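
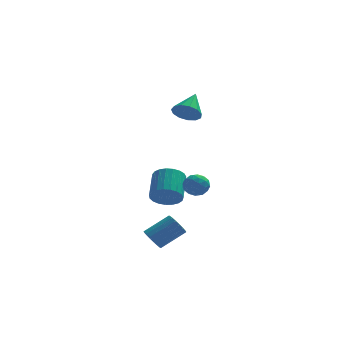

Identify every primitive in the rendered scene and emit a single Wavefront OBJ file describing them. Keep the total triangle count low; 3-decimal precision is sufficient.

v 1.838 0.611 -1.853
v 2.367 0.638 -2.394
v 2.613 0.002 -1.126
v 3.142 0.029 -1.667
v 2.935 0.663 -1.309
v 2.456 1.039 -1.758
v 2.524 -0.399 -1.762
v 2.045 -0.023 -2.211
v 2.791 0.013 -2.338
v 3.044 0.669 -2.058
v 1.936 -0.029 -1.462
v 2.189 0.627 -1.182
v 2.034 0.678 -2.187
v 2.946 -0.038 -1.333
v 2.824 0.335 -1.122
v 3.135 0.35 -1.441
v 2.087 0.914 -1.813
v 2.397 0.93 -2.132
v 2.731 0.944 -1.494
v 2.583 -0.29 -1.388
v 2.893 -0.274 -1.707
v 1.845 0.29 -2.079
v 2.156 0.305 -2.398
v 2.249 -0.304 -2.026
v 2.594 0.327 -2.472
v 3.05 -0.032 -2.045
v 2.687 -0.283 -2.101
v 2.405 -0.062 -2.365
v 2.743 0.712 -2.308
v 3.199 0.354 -1.881
v 3.077 0.727 -1.67
v 2.796 0.948 -1.934
v 2.993 0.345 -2.275
v 1.781 0.286 -1.639
v 2.237 -0.072 -1.212
v 2.184 -0.308 -1.586
v 1.903 -0.087 -1.85
v 1.93 0.672 -1.475
v 2.386 0.313 -1.048
v 2.575 0.702 -1.155
v 2.293 0.923 -1.419
v 1.987 0.295 -1.245
v 1.005 1.908 -3.244
v 1.36 2.323 -3.972
v 1.59 3.788 -3.024
v 1.235 3.372 -2.296
v 0.992 2.403 -4.007
v 1.222 3.868 -3.059
v 0.626 2.398 -3.91
v 0.856 3.863 -2.962
v 0.326 2.308 -3.698
v 0.556 3.773 -2.75
v 0.143 2.149 -3.408
v 0.373 3.614 -2.46
v 0.109 1.948 -3.089
v 0.339 3.413 -2.141
v 0.231 1.74 -2.797
v 0.46 3.205 -1.849
v 0.486 1.561 -2.582
v 0.715 3.026 -1.634
v 0.831 1.442 -2.482
v 1.06 2.907 -1.534
v 1.206 1.403 -2.514
v 1.436 2.868 -1.565
v 1.546 1.452 -2.671
v 1.776 2.917 -1.723
v 1.793 1.58 -2.928
v 2.023 3.045 -1.98
v 1.904 1.764 -3.24
v 2.133 3.229 -2.292
v 1.859 1.973 -3.552
v 2.089 3.438 -2.604
v 1.667 2.171 -3.811
v 1.896 3.636 -2.863
v 2.025 1.194 3.074
v 2.769 1.137 2.71
v 2.575 2.426 4.006
v 2.521 1.441 2.456
v 2.115 1.666 2.397
v 1.681 1.742 2.553
v 1.356 1.644 2.875
v 1.243 1.403 3.259
v 1.379 1.096 3.585
v 1.719 0.82 3.748
v 2.157 0.663 3.697
v 2.552 0.675 3.449
v 2.781 0.851 3.081
v 0.055 -3.403 -4.016
v 0.471 -3.675 -4.48
v 1.76 -3.229 -3.589
v 1.345 -2.957 -3.124
v 0.439 -3.39 -4.577
v 1.728 -2.944 -3.685
v 0.331 -3.108 -4.563
v 1.621 -2.662 -3.671
v 0.169 -2.884 -4.44
v 1.458 -2.438 -3.548
v -0.016 -2.763 -4.233
v 1.274 -2.317 -3.341
v -0.187 -2.768 -3.983
v 1.103 -2.322 -3.092
v -0.31 -2.9 -3.74
v 0.98 -2.454 -2.848
v -0.36 -3.131 -3.551
v 0.929 -2.685 -2.66
v -0.328 -3.416 -3.455
v 0.961 -2.97 -2.563
v -0.221 -3.698 -3.469
v 1.069 -3.252 -2.577
v -0.058 -3.922 -3.592
v 1.231 -3.476 -2.7
v 0.126 -4.043 -3.799
v 1.416 -3.597 -2.907
v 0.297 -4.038 -4.048
v 1.587 -3.592 -3.157
v 0.42 -3.906 -4.292
v 1.71 -3.46 -3.4
f 1 38 17
f 38 12 41
f 17 41 6
f 38 41 17
f 1 17 13
f 17 6 18
f 13 18 2
f 17 18 13
f 1 13 22
f 13 2 23
f 22 23 8
f 13 23 22
f 1 22 34
f 22 8 37
f 34 37 11
f 22 37 34
f 1 34 38
f 34 11 42
f 38 42 12
f 34 42 38
f 2 18 29
f 18 6 32
f 29 32 10
f 18 32 29
f 6 41 19
f 41 12 40
f 19 40 5
f 41 40 19
f 12 42 39
f 42 11 35
f 39 35 3
f 42 35 39
f 11 37 36
f 37 8 24
f 36 24 7
f 37 24 36
f 8 23 28
f 23 2 25
f 28 25 9
f 23 25 28
f 4 30 16
f 30 10 31
f 16 31 5
f 30 31 16
f 4 16 14
f 16 5 15
f 14 15 3
f 16 15 14
f 4 14 21
f 14 3 20
f 21 20 7
f 14 20 21
f 4 21 26
f 21 7 27
f 26 27 9
f 21 27 26
f 4 26 30
f 26 9 33
f 30 33 10
f 26 33 30
f 5 31 19
f 31 10 32
f 19 32 6
f 31 32 19
f 3 15 39
f 15 5 40
f 39 40 12
f 15 40 39
f 7 20 36
f 20 3 35
f 36 35 11
f 20 35 36
f 9 27 28
f 27 7 24
f 28 24 8
f 27 24 28
f 10 33 29
f 33 9 25
f 29 25 2
f 33 25 29
f 44 43 47
f 44 47 45
f 45 47 48
f 45 48 46
f 47 43 49
f 47 49 48
f 48 49 50
f 48 50 46
f 49 43 51
f 49 51 50
f 50 51 52
f 50 52 46
f 51 43 53
f 51 53 52
f 52 53 54
f 52 54 46
f 53 43 55
f 53 55 54
f 54 55 56
f 54 56 46
f 55 43 57
f 55 57 56
f 56 57 58
f 56 58 46
f 57 43 59
f 57 59 58
f 58 59 60
f 58 60 46
f 59 43 61
f 59 61 60
f 60 61 62
f 60 62 46
f 61 43 63
f 61 63 62
f 62 63 64
f 62 64 46
f 63 43 65
f 63 65 64
f 64 65 66
f 64 66 46
f 65 43 67
f 65 67 66
f 66 67 68
f 66 68 46
f 67 43 69
f 67 69 68
f 68 69 70
f 68 70 46
f 69 43 71
f 69 71 70
f 70 71 72
f 70 72 46
f 71 43 73
f 71 73 72
f 72 73 74
f 72 74 46
f 73 43 44
f 73 44 74
f 74 44 45
f 74 45 46
f 76 75 78
f 76 78 77
f 78 75 79
f 78 79 77
f 79 75 80
f 79 80 77
f 80 75 81
f 80 81 77
f 81 75 82
f 81 82 77
f 82 75 83
f 82 83 77
f 83 75 84
f 83 84 77
f 84 75 85
f 84 85 77
f 85 75 86
f 85 86 77
f 86 75 87
f 86 87 77
f 87 75 76
f 87 76 77
f 89 88 92
f 89 92 90
f 90 92 93
f 90 93 91
f 92 88 94
f 92 94 93
f 93 94 95
f 93 95 91
f 94 88 96
f 94 96 95
f 95 96 97
f 95 97 91
f 96 88 98
f 96 98 97
f 97 98 99
f 97 99 91
f 98 88 100
f 98 100 99
f 99 100 101
f 99 101 91
f 100 88 102
f 100 102 101
f 101 102 103
f 101 103 91
f 102 88 104
f 102 104 103
f 103 104 105
f 103 105 91
f 104 88 106
f 104 106 105
f 105 106 107
f 105 107 91
f 106 88 108
f 106 108 107
f 107 108 109
f 107 109 91
f 108 88 110
f 108 110 109
f 109 110 111
f 109 111 91
f 110 88 112
f 110 112 111
f 111 112 113
f 111 113 91
f 112 88 114
f 112 114 113
f 113 114 115
f 113 115 91
f 114 88 116
f 114 116 115
f 115 116 117
f 115 117 91
f 116 88 89
f 116 89 117
f 117 89 90
f 117 90 91



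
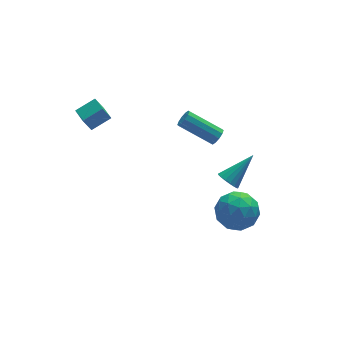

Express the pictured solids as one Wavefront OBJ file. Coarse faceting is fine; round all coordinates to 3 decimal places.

v 1.015 -1.079 -2.504
v 1.865 -0.387 -1.945
v 2.075 -2.713 -2.095
v 2.925 -2.021 -1.536
v 1.811 -2.155 -1.031
v 1.156 -1.145 -1.284
v 2.784 -1.955 -2.756
v 2.129 -0.945 -3.009
v 2.958 -0.929 -2.101
v 2.357 -1.052 -1.034
v 1.583 -2.048 -3.006
v 0.982 -2.171 -1.939
v 1.347 -0.589 -2.261
v 2.593 -2.511 -1.779
v 1.938 -2.589 -1.483
v 2.438 -2.182 -1.154
v 0.93 -1.035 -1.872
v 1.43 -0.628 -1.543
v 1.398 -1.667 -1.006
v 2.51 -2.472 -2.497
v 3.01 -2.065 -2.168
v 1.502 -0.918 -2.886
v 2.002 -0.511 -2.557
v 2.542 -1.433 -3.034
v 2.489 -0.501 -2.023
v 3.112 -1.462 -1.783
v 3.029 -1.423 -2.5
v 2.644 -0.83 -2.649
v 2.136 -0.574 -1.397
v 2.759 -1.534 -1.156
v 2.104 -1.613 -0.859
v 1.719 -1.019 -1.008
v 2.778 -0.892 -1.488
v 1.181 -1.566 -2.884
v 1.804 -2.526 -2.643
v 2.221 -2.081 -3.032
v 1.836 -1.487 -3.181
v 0.828 -1.638 -2.257
v 1.451 -2.599 -2.017
v 1.296 -2.27 -1.391
v 0.911 -1.677 -1.54
v 1.162 -2.208 -2.552
v -4.273 2.789 2.898
v -4.715 2.793 3.828
v -4.353 3.755 2.856
v -4.795 3.759 3.786
v -3.185 2.901 3.414
v -3.627 2.905 4.344
v -3.265 3.867 3.372
v -3.707 3.871 4.302
v 2.117 0.158 -1.228
v 2.483 0.322 -1.764
v 3.683 0.642 -0.012
v 2.337 0.596 -1.685
v 2.14 0.77 -1.5
v 1.938 0.803 -1.253
v 1.777 0.689 -1.001
v 1.694 0.453 -0.8
v 1.708 0.149 -0.697
v 1.816 -0.152 -0.716
v 1.993 -0.383 -0.852
v 2.198 -0.489 -1.074
v 2.385 -0.447 -1.331
v 2.511 -0.267 -1.565
v 2.546 0.011 -1.721
v 2.231 1.99 0.769
v 2.573 2.035 1.185
v 1.091 3.115 2.287
v 0.749 3.07 1.871
v 2.617 2.299 0.985
v 1.135 3.38 2.087
v 2.514 2.445 0.703
v 1.032 3.525 1.805
v 2.303 2.417 0.447
v 0.82 3.497 1.549
v 2.064 2.226 0.313
v 0.582 3.306 1.415
v 1.889 1.945 0.353
v 0.407 3.025 1.455
v 1.845 1.68 0.553
v 0.363 2.761 1.655
v 1.948 1.535 0.835
v 0.466 2.615 1.937
v 2.16 1.563 1.091
v 0.677 2.643 2.193
v 2.398 1.754 1.225
v 0.916 2.834 2.327
f 1 38 17
f 38 12 41
f 17 41 6
f 38 41 17
f 1 17 13
f 17 6 18
f 13 18 2
f 17 18 13
f 1 13 22
f 13 2 23
f 22 23 8
f 13 23 22
f 1 22 34
f 22 8 37
f 34 37 11
f 22 37 34
f 1 34 38
f 34 11 42
f 38 42 12
f 34 42 38
f 2 18 29
f 18 6 32
f 29 32 10
f 18 32 29
f 6 41 19
f 41 12 40
f 19 40 5
f 41 40 19
f 12 42 39
f 42 11 35
f 39 35 3
f 42 35 39
f 11 37 36
f 37 8 24
f 36 24 7
f 37 24 36
f 8 23 28
f 23 2 25
f 28 25 9
f 23 25 28
f 4 30 16
f 30 10 31
f 16 31 5
f 30 31 16
f 4 16 14
f 16 5 15
f 14 15 3
f 16 15 14
f 4 14 21
f 14 3 20
f 21 20 7
f 14 20 21
f 4 21 26
f 21 7 27
f 26 27 9
f 21 27 26
f 4 26 30
f 26 9 33
f 30 33 10
f 26 33 30
f 5 31 19
f 31 10 32
f 19 32 6
f 31 32 19
f 3 15 39
f 15 5 40
f 39 40 12
f 15 40 39
f 7 20 36
f 20 3 35
f 36 35 11
f 20 35 36
f 9 27 28
f 27 7 24
f 28 24 8
f 27 24 28
f 10 33 29
f 33 9 25
f 29 25 2
f 33 25 29
f 44 46 43
f 47 44 43
f 43 46 45
f 45 47 43
f 44 50 46
f 48 44 47
f 48 50 44
f 46 50 45
f 49 47 45
f 45 50 49
f 49 48 47
f 50 48 49
f 52 51 54
f 52 54 53
f 54 51 55
f 54 55 53
f 55 51 56
f 55 56 53
f 56 51 57
f 56 57 53
f 57 51 58
f 57 58 53
f 58 51 59
f 58 59 53
f 59 51 60
f 59 60 53
f 60 51 61
f 60 61 53
f 61 51 62
f 61 62 53
f 62 51 63
f 62 63 53
f 63 51 64
f 63 64 53
f 64 51 65
f 64 65 53
f 65 51 52
f 65 52 53
f 67 66 70
f 67 70 68
f 68 70 71
f 68 71 69
f 70 66 72
f 70 72 71
f 71 72 73
f 71 73 69
f 72 66 74
f 72 74 73
f 73 74 75
f 73 75 69
f 74 66 76
f 74 76 75
f 75 76 77
f 75 77 69
f 76 66 78
f 76 78 77
f 77 78 79
f 77 79 69
f 78 66 80
f 78 80 79
f 79 80 81
f 79 81 69
f 80 66 82
f 80 82 81
f 81 82 83
f 81 83 69
f 82 66 84
f 82 84 83
f 83 84 85
f 83 85 69
f 84 66 86
f 84 86 85
f 85 86 87
f 85 87 69
f 86 66 67
f 86 67 87
f 87 67 68
f 87 68 69



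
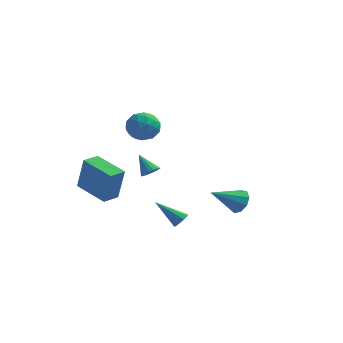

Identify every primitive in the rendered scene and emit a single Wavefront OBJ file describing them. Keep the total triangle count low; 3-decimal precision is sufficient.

v -3.058 3.422 -2.732
v -2.564 3.576 -2.39
v -3.922 3.878 -1.688
v -2.622 3.822 -2.546
v -2.78 3.977 -2.744
v -3.002 4.004 -2.939
v -3.236 3.898 -3.087
v -3.43 3.683 -3.154
v -3.538 3.409 -3.124
v -3.536 3.137 -3.004
v -3.425 2.931 -2.822
v -3.23 2.837 -2.619
v -2.995 2.878 -2.442
v -2.774 3.043 -2.332
v -2.619 3.295 -2.313
v 3.493 -1.361 -1.721
v 4.088 -1.573 -1.213
v 2.247 -2.459 -0.719
v 3.835 -1.117 -1.028
v 3.422 -0.774 -1.167
v 3.042 -0.706 -1.565
v 2.874 -0.945 -2.036
v 2.995 -1.378 -2.359
v 3.35 -1.803 -2.384
v 3.772 -2.021 -2.098
v 4.063 -1.93 -1.636
v -1.547 -1.042 3.933
v -0.942 -1.156 3.147
v -2.498 -2.224 3.373
v -1.893 -2.338 2.587
v -1.58 -2.599 3.499
v -0.993 -1.869 3.845
v -2.447 -1.511 2.675
v -1.86 -0.781 3.021
v -1.499 -1.446 2.369
v -0.963 -2.118 2.878
v -2.477 -1.262 3.642
v -1.941 -1.934 4.151
v -1.161 -0.996 3.589
v -2.279 -2.384 2.931
v -2.095 -2.538 3.467
v -1.74 -2.605 3.005
v -1.191 -1.414 3.999
v -0.836 -1.481 3.537
v -1.211 -2.329 3.744
v -2.604 -1.899 2.983
v -2.249 -1.966 2.521
v -1.7 -0.775 3.515
v -1.345 -0.842 3.053
v -2.229 -1.051 2.776
v -1.133 -1.233 2.67
v -1.691 -1.927 2.341
v -2.017 -1.441 2.393
v -1.672 -1.012 2.596
v -0.818 -1.628 2.969
v -1.377 -2.322 2.64
v -1.193 -2.476 3.176
v -0.848 -2.047 3.379
v -1.145 -1.798 2.512
v -2.063 -1.058 3.88
v -2.622 -1.752 3.551
v -2.592 -1.333 3.141
v -2.247 -0.904 3.344
v -1.749 -1.453 4.179
v -2.307 -2.147 3.85
v -1.768 -2.368 3.924
v -1.423 -1.939 4.127
v -2.295 -1.582 4.008
v -0.089 -0.191 -4.335
v 0.26 -0.25 -3.901
v -1.571 -0.209 -3.145
v 0.212 0.088 -3.955
v 0.05 0.32 -4.154
v -0.166 0.357 -4.422
v -0.353 0.184 -4.657
v -0.439 -0.132 -4.769
v -0.391 -0.471 -4.715
v -0.229 -0.702 -4.516
v -0.013 -0.739 -4.248
v 0.174 -0.566 -4.013
v -4.914 -3.19 -0.971
v -4.472 -3.324 1.067
v -4.464 -2.265 -1.009
v -4.021 -2.398 1.03
v -3.079 -4.102 -1.43
v -2.636 -4.235 0.609
v -2.628 -3.176 -1.467
v -2.186 -3.31 0.571
f 2 1 4
f 2 4 3
f 4 1 5
f 4 5 3
f 5 1 6
f 5 6 3
f 6 1 7
f 6 7 3
f 7 1 8
f 7 8 3
f 8 1 9
f 8 9 3
f 9 1 10
f 9 10 3
f 10 1 11
f 10 11 3
f 11 1 12
f 11 12 3
f 12 1 13
f 12 13 3
f 13 1 14
f 13 14 3
f 14 1 15
f 14 15 3
f 15 1 2
f 15 2 3
f 17 16 19
f 17 19 18
f 19 16 20
f 19 20 18
f 20 16 21
f 20 21 18
f 21 16 22
f 21 22 18
f 22 16 23
f 22 23 18
f 23 16 24
f 23 24 18
f 24 16 25
f 24 25 18
f 25 16 26
f 25 26 18
f 26 16 17
f 26 17 18
f 27 64 43
f 64 38 67
f 43 67 32
f 64 67 43
f 27 43 39
f 43 32 44
f 39 44 28
f 43 44 39
f 27 39 48
f 39 28 49
f 48 49 34
f 39 49 48
f 27 48 60
f 48 34 63
f 60 63 37
f 48 63 60
f 27 60 64
f 60 37 68
f 64 68 38
f 60 68 64
f 28 44 55
f 44 32 58
f 55 58 36
f 44 58 55
f 32 67 45
f 67 38 66
f 45 66 31
f 67 66 45
f 38 68 65
f 68 37 61
f 65 61 29
f 68 61 65
f 37 63 62
f 63 34 50
f 62 50 33
f 63 50 62
f 34 49 54
f 49 28 51
f 54 51 35
f 49 51 54
f 30 56 42
f 56 36 57
f 42 57 31
f 56 57 42
f 30 42 40
f 42 31 41
f 40 41 29
f 42 41 40
f 30 40 47
f 40 29 46
f 47 46 33
f 40 46 47
f 30 47 52
f 47 33 53
f 52 53 35
f 47 53 52
f 30 52 56
f 52 35 59
f 56 59 36
f 52 59 56
f 31 57 45
f 57 36 58
f 45 58 32
f 57 58 45
f 29 41 65
f 41 31 66
f 65 66 38
f 41 66 65
f 33 46 62
f 46 29 61
f 62 61 37
f 46 61 62
f 35 53 54
f 53 33 50
f 54 50 34
f 53 50 54
f 36 59 55
f 59 35 51
f 55 51 28
f 59 51 55
f 70 69 72
f 70 72 71
f 72 69 73
f 72 73 71
f 73 69 74
f 73 74 71
f 74 69 75
f 74 75 71
f 75 69 76
f 75 76 71
f 76 69 77
f 76 77 71
f 77 69 78
f 77 78 71
f 78 69 79
f 78 79 71
f 79 69 80
f 79 80 71
f 80 69 70
f 80 70 71
f 82 84 81
f 85 82 81
f 81 84 83
f 83 85 81
f 82 88 84
f 86 82 85
f 86 88 82
f 84 88 83
f 87 85 83
f 83 88 87
f 87 86 85
f 88 86 87



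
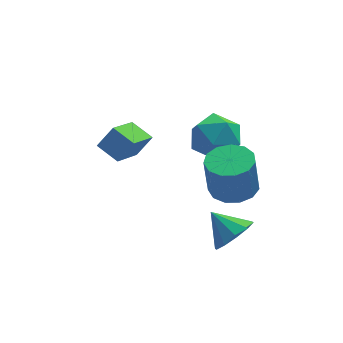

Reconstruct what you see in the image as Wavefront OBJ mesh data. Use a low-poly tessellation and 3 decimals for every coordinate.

v 0.31 2.791 1.106
v 1.3 2.258 0.635
v -0.84 1.522 0.125
v 0.15 0.989 -0.346
v -0.095 0.877 0.844
v 0.616 1.662 1.45
v -0.156 2.118 -0.69
v 0.555 2.903 -0.084
v 1.012 1.842 -0.475
v 1.05 1.075 0.472
v -0.59 2.705 0.288
v -0.552 1.938 1.235
v 0.022 -2.61 -1.688
v 0.453 -3.02 -0.884
v -0.742 -1.77 -0.852
v 0.795 -2.535 -1.059
v 0.841 -2.079 -1.473
v 0.575 -1.826 -1.97
v 0.097 -1.872 -2.36
v -0.41 -2.2 -2.492
v -0.752 -2.685 -2.318
v -0.798 -3.14 -1.904
v -0.532 -3.394 -1.407
v -0.054 -3.347 -1.017
v -4.325 -1.574 2.858
v -3.664 -1.412 3.684
v -4.989 -0.812 3.24
v -4.329 -0.651 4.066
v -3.371 -0.229 1.834
v -2.711 -0.068 2.66
v -4.036 0.532 2.216
v -3.375 0.694 3.042
v 0.346 -0.954 -0.24
v 1.276 -1.362 -0.142
v 1.083 -1.375 1.638
v 0.154 -0.966 1.54
v 1.348 -0.792 -0.13
v 1.155 -0.805 1.649
v 1.101 -0.273 -0.153
v 0.908 -0.286 1.627
v 0.615 0.03 -0.203
v 0.422 0.017 1.576
v 0.044 0.02 -0.265
v -0.149 0.007 1.514
v -0.431 -0.298 -0.319
v -0.624 -0.311 1.46
v -0.66 -0.825 -0.348
v -0.853 -0.838 1.432
v -0.569 -1.392 -0.342
v -0.761 -1.405 1.437
v -0.187 -1.821 -0.304
v -0.38 -1.833 1.476
v 0.364 -1.973 -0.245
v 0.171 -1.986 1.534
v 0.909 -1.802 -0.185
v 0.716 -1.815 1.595
f 1 12 6
f 1 6 2
f 1 2 8
f 1 8 11
f 1 11 12
f 2 6 10
f 6 12 5
f 12 11 3
f 11 8 7
f 8 2 9
f 4 10 5
f 4 5 3
f 4 3 7
f 4 7 9
f 4 9 10
f 5 10 6
f 3 5 12
f 7 3 11
f 9 7 8
f 10 9 2
f 14 13 16
f 14 16 15
f 16 13 17
f 16 17 15
f 17 13 18
f 17 18 15
f 18 13 19
f 18 19 15
f 19 13 20
f 19 20 15
f 20 13 21
f 20 21 15
f 21 13 22
f 21 22 15
f 22 13 23
f 22 23 15
f 23 13 24
f 23 24 15
f 24 13 14
f 24 14 15
f 26 28 25
f 29 26 25
f 25 28 27
f 27 29 25
f 26 32 28
f 30 26 29
f 30 32 26
f 28 32 27
f 31 29 27
f 27 32 31
f 31 30 29
f 32 30 31
f 34 33 37
f 34 37 35
f 35 37 38
f 35 38 36
f 37 33 39
f 37 39 38
f 38 39 40
f 38 40 36
f 39 33 41
f 39 41 40
f 40 41 42
f 40 42 36
f 41 33 43
f 41 43 42
f 42 43 44
f 42 44 36
f 43 33 45
f 43 45 44
f 44 45 46
f 44 46 36
f 45 33 47
f 45 47 46
f 46 47 48
f 46 48 36
f 47 33 49
f 47 49 48
f 48 49 50
f 48 50 36
f 49 33 51
f 49 51 50
f 50 51 52
f 50 52 36
f 51 33 53
f 51 53 52
f 52 53 54
f 52 54 36
f 53 33 55
f 53 55 54
f 54 55 56
f 54 56 36
f 55 33 34
f 55 34 56
f 56 34 35
f 56 35 36



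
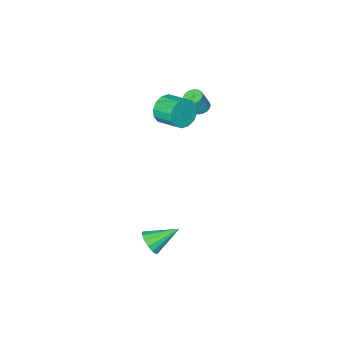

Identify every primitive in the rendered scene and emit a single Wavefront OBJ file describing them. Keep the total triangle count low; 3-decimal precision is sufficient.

v 0.011 -3.116 3.432
v 0.389 -2.805 2.618
v 0.187 -1.473 3.034
v -0.191 -1.784 3.848
v -0.092 -2.849 2.526
v -0.294 -1.517 2.942
v -0.545 -2.965 2.677
v -0.747 -1.633 3.093
v -0.85 -3.121 3.03
v -1.052 -1.789 3.446
v -0.923 -3.276 3.491
v -1.126 -1.944 3.907
v -0.747 -3.388 3.936
v -0.949 -2.056 4.352
v -0.367 -3.427 4.246
v -0.569 -2.095 4.662
v 0.114 -3.383 4.338
v -0.088 -2.051 4.754
v 0.567 -3.267 4.187
v 0.365 -1.935 4.603
v 0.872 -3.111 3.834
v 0.67 -1.779 4.25
v 0.946 -2.956 3.373
v 0.743 -1.624 3.789
v 0.769 -2.844 2.928
v 0.567 -1.512 3.344
v -2.021 -2.742 2.794
v -1.517 -2.83 2.566
v -1.015 -2.885 3.698
v -1.519 -2.798 3.926
v -1.528 -2.581 2.583
v -1.026 -2.637 3.715
v -1.636 -2.365 2.642
v -1.134 -2.42 3.774
v -1.821 -2.223 2.731
v -1.319 -2.279 3.863
v -2.045 -2.184 2.832
v -1.543 -2.24 3.964
v -2.265 -2.256 2.926
v -1.763 -2.311 4.058
v -2.436 -2.423 2.994
v -1.934 -2.479 4.126
v -2.525 -2.655 3.022
v -2.023 -2.71 4.154
v -2.514 -2.903 3.005
v -2.012 -2.959 4.137
v -2.406 -3.12 2.946
v -1.904 -3.175 4.078
v -2.221 -3.261 2.857
v -1.719 -3.317 3.989
v -1.997 -3.3 2.756
v -1.495 -3.356 3.888
v -1.777 -3.229 2.662
v -1.275 -3.284 3.794
v -1.606 -3.061 2.594
v -1.104 -3.117 3.726
v 3.635 0.412 -3.498
v 4.111 0.931 -3.118
v 2.205 1.068 -2.602
v 3.987 1.129 -3.46
v 3.769 1.136 -3.812
v 3.515 0.948 -4.08
v 3.293 0.617 -4.192
v 3.163 0.231 -4.118
v 3.159 -0.106 -3.878
v 3.282 -0.305 -3.536
v 3.5 -0.311 -3.184
v 3.754 -0.124 -2.916
v 3.976 0.207 -2.804
v 4.107 0.593 -2.878
f 2 1 5
f 2 5 3
f 3 5 6
f 3 6 4
f 5 1 7
f 5 7 6
f 6 7 8
f 6 8 4
f 7 1 9
f 7 9 8
f 8 9 10
f 8 10 4
f 9 1 11
f 9 11 10
f 10 11 12
f 10 12 4
f 11 1 13
f 11 13 12
f 12 13 14
f 12 14 4
f 13 1 15
f 13 15 14
f 14 15 16
f 14 16 4
f 15 1 17
f 15 17 16
f 16 17 18
f 16 18 4
f 17 1 19
f 17 19 18
f 18 19 20
f 18 20 4
f 19 1 21
f 19 21 20
f 20 21 22
f 20 22 4
f 21 1 23
f 21 23 22
f 22 23 24
f 22 24 4
f 23 1 25
f 23 25 24
f 24 25 26
f 24 26 4
f 25 1 2
f 25 2 26
f 26 2 3
f 26 3 4
f 28 27 31
f 28 31 29
f 29 31 32
f 29 32 30
f 31 27 33
f 31 33 32
f 32 33 34
f 32 34 30
f 33 27 35
f 33 35 34
f 34 35 36
f 34 36 30
f 35 27 37
f 35 37 36
f 36 37 38
f 36 38 30
f 37 27 39
f 37 39 38
f 38 39 40
f 38 40 30
f 39 27 41
f 39 41 40
f 40 41 42
f 40 42 30
f 41 27 43
f 41 43 42
f 42 43 44
f 42 44 30
f 43 27 45
f 43 45 44
f 44 45 46
f 44 46 30
f 45 27 47
f 45 47 46
f 46 47 48
f 46 48 30
f 47 27 49
f 47 49 48
f 48 49 50
f 48 50 30
f 49 27 51
f 49 51 50
f 50 51 52
f 50 52 30
f 51 27 53
f 51 53 52
f 52 53 54
f 52 54 30
f 53 27 55
f 53 55 54
f 54 55 56
f 54 56 30
f 55 27 28
f 55 28 56
f 56 28 29
f 56 29 30
f 58 57 60
f 58 60 59
f 60 57 61
f 60 61 59
f 61 57 62
f 61 62 59
f 62 57 63
f 62 63 59
f 63 57 64
f 63 64 59
f 64 57 65
f 64 65 59
f 65 57 66
f 65 66 59
f 66 57 67
f 66 67 59
f 67 57 68
f 67 68 59
f 68 57 69
f 68 69 59
f 69 57 70
f 69 70 59
f 70 57 58
f 70 58 59



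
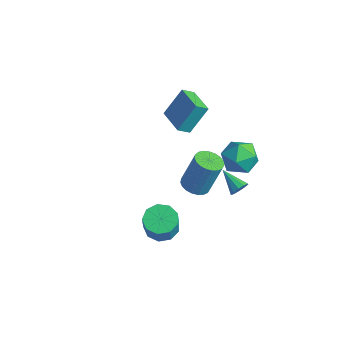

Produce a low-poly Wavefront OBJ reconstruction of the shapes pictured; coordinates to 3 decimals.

v 0.308 4.223 2.016
v 1.328 3.575 2.069
v -0.508 2.845 0.891
v 0.512 2.197 0.944
v -0.174 2.328 1.932
v 0.331 3.179 2.627
v 0.489 3.241 0.333
v 0.994 4.092 1.028
v 1.44 2.968 1.029
v 1.03 2.404 2.017
v -0.21 4.016 0.943
v -0.62 3.452 1.931
v 1.018 2.735 -0.759
v 1.265 2.428 -0.279
v -0.398 2.685 -0.061
v 1.289 2.803 -0.205
v 1.209 3.152 -0.342
v 1.057 3.342 -0.638
v 0.89 3.299 -0.981
v 0.772 3.041 -1.238
v 0.748 2.666 -1.312
v 0.828 2.317 -1.175
v 0.98 2.128 -0.879
v 1.147 2.17 -0.537
v 1.741 -1.099 2.939
v 2.333 -0.571 2.663
v 2.691 0.107 4.725
v 2.099 -0.421 5.001
v 2.046 -0.373 2.647
v 2.404 0.305 4.71
v 1.706 -0.3 2.682
v 2.064 0.378 4.745
v 1.373 -0.365 2.762
v 1.73 0.313 4.824
v 1.103 -0.557 2.872
v 1.46 0.12 4.934
v 0.943 -0.843 2.993
v 1.301 -0.165 5.056
v 0.921 -1.173 3.106
v 1.279 -0.496 5.168
v 1.041 -1.49 3.189
v 1.399 -0.813 5.251
v 1.282 -1.74 3.229
v 1.64 -1.062 5.291
v 1.603 -1.879 3.219
v 1.961 -1.201 5.281
v 1.947 -1.882 3.161
v 2.305 -1.205 5.223
v 2.256 -1.751 3.064
v 2.614 -1.073 5.126
v 2.476 -1.506 2.945
v 2.833 -0.829 5.008
v 2.568 -1.191 2.826
v 2.926 -0.514 4.888
v 2.518 -0.861 2.726
v 2.876 -0.183 4.788
v 2.052 -3.649 1.165
v 2.968 -3.753 0.862
v 3.363 -4.136 2.193
v 2.448 -4.031 2.495
v 2.868 -3.132 1.071
v 3.263 -3.514 2.402
v 2.386 -2.752 1.324
v 2.781 -3.135 2.654
v 1.748 -2.791 1.502
v 2.143 -3.174 2.832
v 1.252 -3.232 1.522
v 1.648 -3.615 2.853
v 1.131 -3.868 1.375
v 1.527 -4.251 2.706
v 1.441 -4.401 1.13
v 1.836 -4.784 2.461
v 2.037 -4.582 0.901
v 2.432 -4.965 2.231
v 2.64 -4.326 0.795
v 3.035 -4.709 2.126
v -4.717 2.812 1.534
v -4.916 2.075 2.082
v -4.514 3.983 3.18
v -4.712 3.246 3.728
v -2.948 2.394 1.612
v -3.146 1.657 2.16
v -2.744 3.565 3.258
v -2.943 2.828 3.806
f 1 12 6
f 1 6 2
f 1 2 8
f 1 8 11
f 1 11 12
f 2 6 10
f 6 12 5
f 12 11 3
f 11 8 7
f 8 2 9
f 4 10 5
f 4 5 3
f 4 3 7
f 4 7 9
f 4 9 10
f 5 10 6
f 3 5 12
f 7 3 11
f 9 7 8
f 10 9 2
f 14 13 16
f 14 16 15
f 16 13 17
f 16 17 15
f 17 13 18
f 17 18 15
f 18 13 19
f 18 19 15
f 19 13 20
f 19 20 15
f 20 13 21
f 20 21 15
f 21 13 22
f 21 22 15
f 22 13 23
f 22 23 15
f 23 13 24
f 23 24 15
f 24 13 14
f 24 14 15
f 26 25 29
f 26 29 27
f 27 29 30
f 27 30 28
f 29 25 31
f 29 31 30
f 30 31 32
f 30 32 28
f 31 25 33
f 31 33 32
f 32 33 34
f 32 34 28
f 33 25 35
f 33 35 34
f 34 35 36
f 34 36 28
f 35 25 37
f 35 37 36
f 36 37 38
f 36 38 28
f 37 25 39
f 37 39 38
f 38 39 40
f 38 40 28
f 39 25 41
f 39 41 40
f 40 41 42
f 40 42 28
f 41 25 43
f 41 43 42
f 42 43 44
f 42 44 28
f 43 25 45
f 43 45 44
f 44 45 46
f 44 46 28
f 45 25 47
f 45 47 46
f 46 47 48
f 46 48 28
f 47 25 49
f 47 49 48
f 48 49 50
f 48 50 28
f 49 25 51
f 49 51 50
f 50 51 52
f 50 52 28
f 51 25 53
f 51 53 52
f 52 53 54
f 52 54 28
f 53 25 55
f 53 55 54
f 54 55 56
f 54 56 28
f 55 25 26
f 55 26 56
f 56 26 27
f 56 27 28
f 58 57 61
f 58 61 59
f 59 61 62
f 59 62 60
f 61 57 63
f 61 63 62
f 62 63 64
f 62 64 60
f 63 57 65
f 63 65 64
f 64 65 66
f 64 66 60
f 65 57 67
f 65 67 66
f 66 67 68
f 66 68 60
f 67 57 69
f 67 69 68
f 68 69 70
f 68 70 60
f 69 57 71
f 69 71 70
f 70 71 72
f 70 72 60
f 71 57 73
f 71 73 72
f 72 73 74
f 72 74 60
f 73 57 75
f 73 75 74
f 74 75 76
f 74 76 60
f 75 57 58
f 75 58 76
f 76 58 59
f 76 59 60
f 78 80 77
f 81 78 77
f 77 80 79
f 79 81 77
f 78 84 80
f 82 78 81
f 82 84 78
f 80 84 79
f 83 81 79
f 79 84 83
f 83 82 81
f 84 82 83



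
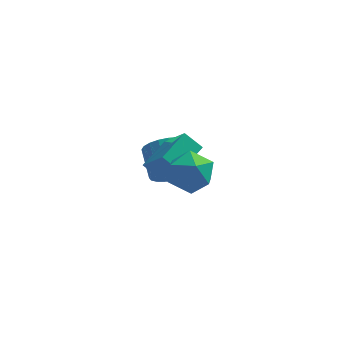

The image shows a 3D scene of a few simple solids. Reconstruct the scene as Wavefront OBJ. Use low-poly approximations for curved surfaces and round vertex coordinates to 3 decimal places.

v 2.131 1.875 -1.468
v 2.813 1.022 -0.205
v 1.518 2.153 -0.949
v 2.2 1.3 0.314
v 2.88 2.94 -1.154
v 3.562 2.087 0.109
v 2.267 3.218 -0.635
v 2.949 2.365 0.628
v 2.962 0.079 0.369
v 3.409 0.461 1.042
v 2.851 -1.141 1.138
v 3.298 -0.759 1.811
v 2.472 -0.483 1.609
v 2.541 0.271 1.134
v 3.719 -0.951 1.046
v 3.788 -0.197 0.571
v 3.877 -0.175 1.46
v 3.106 0.114 1.808
v 3.154 -0.794 0.372
v 2.383 -0.505 0.72
v 2.559 3.019 -2.285
v 2.995 2.782 -1.583
v 2.718 3.904 -1.033
v 2.281 4.141 -1.735
v 3.249 2.941 -1.779
v 2.972 4.063 -1.228
v 3.384 3.113 -2.062
v 3.106 4.235 -1.511
v 3.376 3.269 -2.384
v 3.098 4.391 -1.833
v 3.226 3.382 -2.688
v 2.949 4.504 -2.137
v 2.961 3.432 -2.923
v 2.684 4.554 -2.372
v 2.627 3.411 -3.048
v 2.35 4.532 -2.497
v 2.281 3.322 -3.041
v 2.003 4.443 -2.49
v 1.983 3.18 -2.903
v 1.705 4.302 -2.352
v 1.784 3.011 -2.659
v 1.507 4.132 -2.108
v 1.719 2.843 -2.35
v 1.442 3.965 -1.799
v 1.8 2.706 -2.029
v 1.522 3.827 -1.478
v 2.012 2.623 -1.753
v 1.734 3.744 -1.203
v 2.318 2.608 -1.57
v 2.041 3.73 -1.019
v 2.666 2.665 -1.509
v 2.389 3.786 -0.958
f 2 4 1
f 5 2 1
f 1 4 3
f 3 5 1
f 2 8 4
f 6 2 5
f 6 8 2
f 4 8 3
f 7 5 3
f 3 8 7
f 7 6 5
f 8 6 7
f 9 20 14
f 9 14 10
f 9 10 16
f 9 16 19
f 9 19 20
f 10 14 18
f 14 20 13
f 20 19 11
f 19 16 15
f 16 10 17
f 12 18 13
f 12 13 11
f 12 11 15
f 12 15 17
f 12 17 18
f 13 18 14
f 11 13 20
f 15 11 19
f 17 15 16
f 18 17 10
f 22 21 25
f 22 25 23
f 23 25 26
f 23 26 24
f 25 21 27
f 25 27 26
f 26 27 28
f 26 28 24
f 27 21 29
f 27 29 28
f 28 29 30
f 28 30 24
f 29 21 31
f 29 31 30
f 30 31 32
f 30 32 24
f 31 21 33
f 31 33 32
f 32 33 34
f 32 34 24
f 33 21 35
f 33 35 34
f 34 35 36
f 34 36 24
f 35 21 37
f 35 37 36
f 36 37 38
f 36 38 24
f 37 21 39
f 37 39 38
f 38 39 40
f 38 40 24
f 39 21 41
f 39 41 40
f 40 41 42
f 40 42 24
f 41 21 43
f 41 43 42
f 42 43 44
f 42 44 24
f 43 21 45
f 43 45 44
f 44 45 46
f 44 46 24
f 45 21 47
f 45 47 46
f 46 47 48
f 46 48 24
f 47 21 49
f 47 49 48
f 48 49 50
f 48 50 24
f 49 21 51
f 49 51 50
f 50 51 52
f 50 52 24
f 51 21 22
f 51 22 52
f 52 22 23
f 52 23 24



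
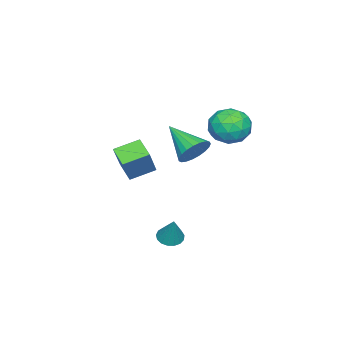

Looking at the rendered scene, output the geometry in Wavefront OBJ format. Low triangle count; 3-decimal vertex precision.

v 2.301 0.681 -2.928
v 2.86 0.556 -3.106
v 2.799 1.119 -1.672
v 2.822 0.829 -3.186
v 2.665 1.068 -3.207
v 2.424 1.219 -3.164
v 2.155 1.246 -3.067
v 1.92 1.145 -2.938
v 1.772 0.937 -2.807
v 1.745 0.67 -2.703
v 1.845 0.406 -2.651
v 2.05 0.205 -2.663
v 2.313 0.113 -2.735
v 2.572 0.152 -2.851
v 2.77 0.311 -2.985
v -2.18 2.071 2.577
v -1.643 2.281 1.723
v -2.017 0.439 2.277
v -1.48 0.649 1.423
v -1.073 0.845 2.349
v -1.174 1.854 2.534
v -2.486 0.866 1.466
v -2.587 1.875 1.651
v -1.833 1.537 1.036
v -0.959 1.524 1.582
v -2.701 1.196 2.418
v -1.827 1.183 2.964
v -1.926 2.319 2.176
v -1.734 0.401 1.824
v -1.494 0.516 2.368
v -1.179 0.64 1.866
v -1.65 2.068 2.653
v -1.335 2.192 2.151
v -0.999 1.348 2.519
v -2.325 0.528 1.849
v -2.01 0.652 1.347
v -2.481 2.08 2.134
v -2.166 2.204 1.632
v -2.661 1.372 1.481
v -1.722 2.005 1.27
v -1.626 1.046 1.094
v -2.217 1.173 1.119
v -2.277 1.766 1.228
v -1.208 1.998 1.591
v -1.112 1.039 1.415
v -0.873 1.154 1.96
v -0.932 1.747 2.068
v -1.32 1.56 1.188
v -2.548 1.681 2.585
v -2.452 0.722 2.409
v -2.728 0.973 1.932
v -2.787 1.566 2.04
v -2.034 1.674 2.906
v -1.938 0.715 2.73
v -1.383 0.954 2.772
v -1.443 1.547 2.881
v -2.34 1.16 2.812
v 1.187 -1.873 -0.682
v 0.633 -2.651 -0.199
v 0.371 -1.027 -0.254
v -0.183 -1.805 0.228
v 2.123 -1.675 0.712
v 1.569 -2.453 1.194
v 1.307 -0.829 1.139
v 0.753 -1.607 1.622
v 3.381 2.371 2.968
v 3.597 2.717 3.644
v 2.859 0.929 3.872
v 3.284 2.812 3.616
v 2.988 2.831 3.475
v 2.759 2.771 3.247
v 2.638 2.641 2.97
v 2.646 2.464 2.693
v 2.781 2.272 2.464
v 3.019 2.096 2.321
v 3.32 1.968 2.291
v 3.632 1.91 2.377
v 3.9 1.931 2.566
v 4.078 2.028 2.824
v 4.136 2.185 3.107
v 4.063 2.374 3.366
v 3.873 2.562 3.556
f 2 1 4
f 2 4 3
f 4 1 5
f 4 5 3
f 5 1 6
f 5 6 3
f 6 1 7
f 6 7 3
f 7 1 8
f 7 8 3
f 8 1 9
f 8 9 3
f 9 1 10
f 9 10 3
f 10 1 11
f 10 11 3
f 11 1 12
f 11 12 3
f 12 1 13
f 12 13 3
f 13 1 14
f 13 14 3
f 14 1 15
f 14 15 3
f 15 1 2
f 15 2 3
f 16 53 32
f 53 27 56
f 32 56 21
f 53 56 32
f 16 32 28
f 32 21 33
f 28 33 17
f 32 33 28
f 16 28 37
f 28 17 38
f 37 38 23
f 28 38 37
f 16 37 49
f 37 23 52
f 49 52 26
f 37 52 49
f 16 49 53
f 49 26 57
f 53 57 27
f 49 57 53
f 17 33 44
f 33 21 47
f 44 47 25
f 33 47 44
f 21 56 34
f 56 27 55
f 34 55 20
f 56 55 34
f 27 57 54
f 57 26 50
f 54 50 18
f 57 50 54
f 26 52 51
f 52 23 39
f 51 39 22
f 52 39 51
f 23 38 43
f 38 17 40
f 43 40 24
f 38 40 43
f 19 45 31
f 45 25 46
f 31 46 20
f 45 46 31
f 19 31 29
f 31 20 30
f 29 30 18
f 31 30 29
f 19 29 36
f 29 18 35
f 36 35 22
f 29 35 36
f 19 36 41
f 36 22 42
f 41 42 24
f 36 42 41
f 19 41 45
f 41 24 48
f 45 48 25
f 41 48 45
f 20 46 34
f 46 25 47
f 34 47 21
f 46 47 34
f 18 30 54
f 30 20 55
f 54 55 27
f 30 55 54
f 22 35 51
f 35 18 50
f 51 50 26
f 35 50 51
f 24 42 43
f 42 22 39
f 43 39 23
f 42 39 43
f 25 48 44
f 48 24 40
f 44 40 17
f 48 40 44
f 59 61 58
f 62 59 58
f 58 61 60
f 60 62 58
f 59 65 61
f 63 59 62
f 63 65 59
f 61 65 60
f 64 62 60
f 60 65 64
f 64 63 62
f 65 63 64
f 67 66 69
f 67 69 68
f 69 66 70
f 69 70 68
f 70 66 71
f 70 71 68
f 71 66 72
f 71 72 68
f 72 66 73
f 72 73 68
f 73 66 74
f 73 74 68
f 74 66 75
f 74 75 68
f 75 66 76
f 75 76 68
f 76 66 77
f 76 77 68
f 77 66 78
f 77 78 68
f 78 66 79
f 78 79 68
f 79 66 80
f 79 80 68
f 80 66 81
f 80 81 68
f 81 66 82
f 81 82 68
f 82 66 67
f 82 67 68



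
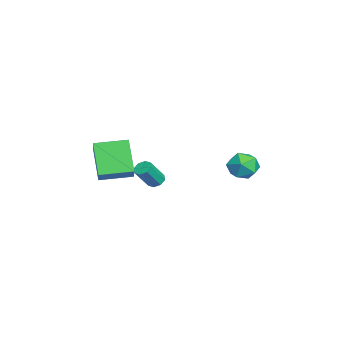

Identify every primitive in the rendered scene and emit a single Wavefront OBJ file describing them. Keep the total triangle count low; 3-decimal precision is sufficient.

v 2.586 -4.798 1.13
v 3.524 -4.702 1.935
v 2.268 -3.003 1.285
v 3.206 -2.906 2.09
v 3.954 -4.414 -0.51
v 4.892 -4.317 0.295
v 3.636 -2.618 -0.355
v 4.574 -2.522 0.45
v 1.702 -1.594 -1.522
v 2.167 -1.335 -1.615
v 2.782 -2.006 -0.411
v 2.318 -2.266 -0.318
v 1.914 -1.122 -1.367
v 2.529 -1.793 -0.163
v 1.537 -1.186 -1.21
v 2.152 -1.857 -0.006
v 1.257 -1.489 -1.236
v 1.872 -2.16 -0.031
v 1.238 -1.854 -1.429
v 1.853 -2.525 -0.225
v 1.491 -2.067 -1.677
v 2.106 -2.738 -0.473
v 1.868 -2.003 -1.834
v 2.483 -2.674 -0.63
v 2.148 -1.7 -1.809
v 2.763 -2.371 -0.604
v 2.721 3.275 0.954
v 3.171 3.827 0.284
v 3.729 2.093 0.656
v 4.179 2.645 -0.014
v 4.25 2.871 0.935
v 3.627 3.602 1.119
v 3.273 2.318 -0.179
v 2.65 3.049 0.005
v 3.512 3.236 -0.416
v 4.116 3.578 0.273
v 2.784 2.342 0.667
v 3.388 2.684 1.356
f 2 4 1
f 5 2 1
f 1 4 3
f 3 5 1
f 2 8 4
f 6 2 5
f 6 8 2
f 4 8 3
f 7 5 3
f 3 8 7
f 7 6 5
f 8 6 7
f 10 9 13
f 10 13 11
f 11 13 14
f 11 14 12
f 13 9 15
f 13 15 14
f 14 15 16
f 14 16 12
f 15 9 17
f 15 17 16
f 16 17 18
f 16 18 12
f 17 9 19
f 17 19 18
f 18 19 20
f 18 20 12
f 19 9 21
f 19 21 20
f 20 21 22
f 20 22 12
f 21 9 23
f 21 23 22
f 22 23 24
f 22 24 12
f 23 9 25
f 23 25 24
f 24 25 26
f 24 26 12
f 25 9 10
f 25 10 26
f 26 10 11
f 26 11 12
f 27 38 32
f 27 32 28
f 27 28 34
f 27 34 37
f 27 37 38
f 28 32 36
f 32 38 31
f 38 37 29
f 37 34 33
f 34 28 35
f 30 36 31
f 30 31 29
f 30 29 33
f 30 33 35
f 30 35 36
f 31 36 32
f 29 31 38
f 33 29 37
f 35 33 34
f 36 35 28



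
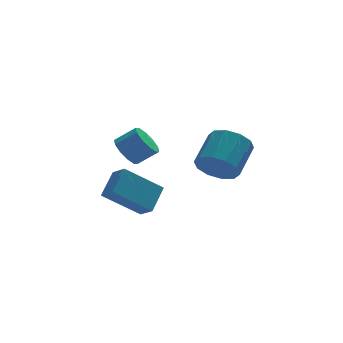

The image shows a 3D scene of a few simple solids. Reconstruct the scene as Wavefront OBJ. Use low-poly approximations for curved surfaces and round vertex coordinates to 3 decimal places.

v -2.323 -3.49 -5.209
v -1.995 -4.254 -4.671
v -4.045 -3.297 -3.885
v -3.717 -4.061 -3.348
v -1.543 -2.539 -4.332
v -1.215 -3.303 -3.795
v -3.265 -2.346 -3.009
v -2.937 -3.11 -2.471
v 1.466 -2.518 -3.302
v 2.136 -3.325 -3.005
v 3.203 -2.069 -2.001
v 2.534 -1.262 -2.298
v 2.369 -3.062 -3.581
v 3.436 -1.807 -2.576
v 2.257 -2.592 -4.049
v 3.324 -1.336 -3.045
v 1.843 -2.093 -4.233
v 2.91 -0.837 -3.228
v 1.285 -1.756 -4.061
v 2.352 -0.501 -3.056
v 0.797 -1.711 -3.599
v 1.864 -0.455 -2.595
v 0.564 -1.973 -3.024
v 1.631 -0.718 -2.019
v 0.676 -2.444 -2.555
v 1.743 -1.188 -1.551
v 1.09 -2.943 -2.372
v 2.157 -1.687 -1.367
v 1.648 -3.279 -2.544
v 2.715 -2.024 -1.539
v -2.272 -0.802 -2.571
v -1.814 -1.112 -3.243
v -0.87 -1.328 -2.5
v -1.328 -1.018 -1.829
v -1.72 -0.584 -3.208
v -0.777 -0.8 -2.465
v -1.838 -0.139 -2.93
v -0.894 -0.355 -2.187
v -2.121 0.053 -2.515
v -1.177 -0.163 -1.772
v -2.461 -0.082 -2.121
v -1.518 -0.298 -1.378
v -2.73 -0.492 -1.9
v -1.786 -0.708 -1.157
v -2.823 -1.02 -1.935
v -1.88 -1.236 -1.192
v -2.706 -1.465 -2.213
v -1.762 -1.681 -1.47
v -2.423 -1.657 -2.628
v -1.479 -1.873 -1.885
v -2.082 -1.522 -3.022
v -1.139 -1.738 -2.279
f 2 4 1
f 5 2 1
f 1 4 3
f 3 5 1
f 2 8 4
f 6 2 5
f 6 8 2
f 4 8 3
f 7 5 3
f 3 8 7
f 7 6 5
f 8 6 7
f 10 9 13
f 10 13 11
f 11 13 14
f 11 14 12
f 13 9 15
f 13 15 14
f 14 15 16
f 14 16 12
f 15 9 17
f 15 17 16
f 16 17 18
f 16 18 12
f 17 9 19
f 17 19 18
f 18 19 20
f 18 20 12
f 19 9 21
f 19 21 20
f 20 21 22
f 20 22 12
f 21 9 23
f 21 23 22
f 22 23 24
f 22 24 12
f 23 9 25
f 23 25 24
f 24 25 26
f 24 26 12
f 25 9 27
f 25 27 26
f 26 27 28
f 26 28 12
f 27 9 29
f 27 29 28
f 28 29 30
f 28 30 12
f 29 9 10
f 29 10 30
f 30 10 11
f 30 11 12
f 32 31 35
f 32 35 33
f 33 35 36
f 33 36 34
f 35 31 37
f 35 37 36
f 36 37 38
f 36 38 34
f 37 31 39
f 37 39 38
f 38 39 40
f 38 40 34
f 39 31 41
f 39 41 40
f 40 41 42
f 40 42 34
f 41 31 43
f 41 43 42
f 42 43 44
f 42 44 34
f 43 31 45
f 43 45 44
f 44 45 46
f 44 46 34
f 45 31 47
f 45 47 46
f 46 47 48
f 46 48 34
f 47 31 49
f 47 49 48
f 48 49 50
f 48 50 34
f 49 31 51
f 49 51 50
f 50 51 52
f 50 52 34
f 51 31 32
f 51 32 52
f 52 32 33
f 52 33 34



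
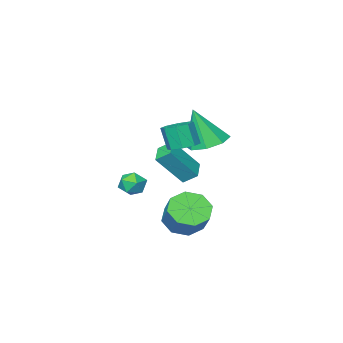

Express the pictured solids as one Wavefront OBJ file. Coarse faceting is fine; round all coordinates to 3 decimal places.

v -0.507 0.18 -0.357
v -0.034 0.709 -0.183
v 0.019 0.289 0.95
v -0.453 -0.24 0.777
v -0.566 0.861 -0.102
v -0.512 0.442 1.032
v -1.062 0.615 -0.17
v -1.009 0.195 0.964
v -1.234 0.113 -0.347
v -1.18 -0.306 0.786
v -0.979 -0.349 -0.53
v -0.926 -0.769 0.603
v -0.448 -0.502 -0.612
v -0.394 -0.921 0.522
v 0.049 -0.255 -0.544
v 0.102 -0.675 0.59
v 0.22 0.246 -0.366
v 0.274 -0.173 0.767
v -3.35 -3.464 -3.826
v -2.195 -3.975 -2.288
v -3.763 -2.91 -3.332
v -2.608 -3.42 -1.794
v -2.632 -2.68 -4.106
v -1.477 -3.19 -2.568
v -3.045 -2.125 -3.612
v -1.89 -2.636 -2.074
v -3.304 -1.719 -1.396
v -2.289 -1.636 -1.652
v -2.776 -2.161 0.556
v -2.602 -0.937 -1.408
v -3.327 -0.696 -1.158
v -4.038 -1.054 -1.047
v -4.319 -1.801 -1.14
v -4.005 -2.5 -1.384
v -3.281 -2.741 -1.634
v -2.57 -2.383 -1.745
v 1.826 0.439 -2.085
v 2.255 0.971 -2.072
v 2.485 -0.111 -1.388
v 2.914 0.421 -1.375
v 2.297 0.472 -1.085
v 1.89 0.812 -1.516
v 2.85 0.048 -1.944
v 2.443 0.388 -2.375
v 2.888 0.729 -1.984
v 2.546 0.991 -1.454
v 2.194 -0.131 -2.006
v 1.852 0.131 -1.476
v 0.143 1.045 -4.187
v 0.615 0.312 -3.717
v 1.008 1.242 -2.662
v 0.537 1.975 -3.133
v 1.063 0.678 -4.207
v 1.456 1.608 -3.152
v 0.972 1.259 -4.685
v 1.365 2.189 -3.63
v 0.396 1.714 -4.872
v 0.789 2.644 -3.817
v -0.328 1.778 -4.658
v 0.065 2.708 -3.603
v -0.776 1.412 -4.168
v -0.383 2.342 -3.113
v -0.685 0.831 -3.69
v -0.292 1.761 -2.635
v -0.109 0.376 -3.503
v 0.284 1.306 -2.448
f 2 1 5
f 2 5 3
f 3 5 6
f 3 6 4
f 5 1 7
f 5 7 6
f 6 7 8
f 6 8 4
f 7 1 9
f 7 9 8
f 8 9 10
f 8 10 4
f 9 1 11
f 9 11 10
f 10 11 12
f 10 12 4
f 11 1 13
f 11 13 12
f 12 13 14
f 12 14 4
f 13 1 15
f 13 15 14
f 14 15 16
f 14 16 4
f 15 1 17
f 15 17 16
f 16 17 18
f 16 18 4
f 17 1 2
f 17 2 18
f 18 2 3
f 18 3 4
f 20 22 19
f 23 20 19
f 19 22 21
f 21 23 19
f 20 26 22
f 24 20 23
f 24 26 20
f 22 26 21
f 25 23 21
f 21 26 25
f 25 24 23
f 26 24 25
f 28 27 30
f 28 30 29
f 30 27 31
f 30 31 29
f 31 27 32
f 31 32 29
f 32 27 33
f 32 33 29
f 33 27 34
f 33 34 29
f 34 27 35
f 34 35 29
f 35 27 36
f 35 36 29
f 36 27 28
f 36 28 29
f 37 48 42
f 37 42 38
f 37 38 44
f 37 44 47
f 37 47 48
f 38 42 46
f 42 48 41
f 48 47 39
f 47 44 43
f 44 38 45
f 40 46 41
f 40 41 39
f 40 39 43
f 40 43 45
f 40 45 46
f 41 46 42
f 39 41 48
f 43 39 47
f 45 43 44
f 46 45 38
f 50 49 53
f 50 53 51
f 51 53 54
f 51 54 52
f 53 49 55
f 53 55 54
f 54 55 56
f 54 56 52
f 55 49 57
f 55 57 56
f 56 57 58
f 56 58 52
f 57 49 59
f 57 59 58
f 58 59 60
f 58 60 52
f 59 49 61
f 59 61 60
f 60 61 62
f 60 62 52
f 61 49 63
f 61 63 62
f 62 63 64
f 62 64 52
f 63 49 65
f 63 65 64
f 64 65 66
f 64 66 52
f 65 49 50
f 65 50 66
f 66 50 51
f 66 51 52



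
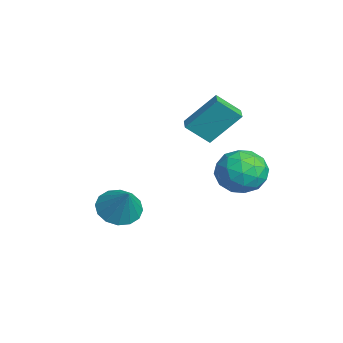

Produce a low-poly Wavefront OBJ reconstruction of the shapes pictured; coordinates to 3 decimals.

v -3.573 3.386 1.901
v -3.762 2.29 2.893
v -3.368 4.796 3.497
v -3.557 3.701 4.489
v -2.783 3.259 1.911
v -2.972 2.164 2.903
v -2.578 4.67 3.507
v -2.767 3.574 4.499
v 0.052 -1.361 -0.094
v 0.547 -0.582 -0.595
v 1.088 -1.139 1.274
v 0.141 -0.341 -0.327
v -0.289 -0.372 0.005
v -0.628 -0.669 0.309
v -0.784 -1.151 0.506
v -0.717 -1.689 0.542
v -0.444 -2.139 0.408
v -0.038 -2.381 0.139
v 0.392 -2.349 -0.192
v 0.731 -2.053 -0.497
v 0.888 -1.571 -0.693
v 0.82 -1.033 -0.729
v 1.007 4.197 2.5
v 1.821 4.141 1.594
v 2.059 2.879 3.526
v 2.873 2.823 2.62
v 2.778 3.836 3.292
v 2.128 4.65 2.658
v 1.752 2.37 2.462
v 1.102 3.184 1.828
v 2.281 3.011 1.57
v 2.916 3.918 2.083
v 0.964 3.102 3.037
v 1.599 4.009 3.55
v 1.322 4.285 1.957
v 2.558 2.735 3.163
v 2.503 3.331 3.558
v 2.981 3.298 3.026
v 1.503 4.584 2.583
v 1.981 4.551 2.05
v 2.544 4.372 3.048
v 1.899 2.469 3.07
v 2.377 2.436 2.537
v 0.899 3.722 2.094
v 1.377 3.689 1.562
v 1.336 2.648 2.072
v 2.071 3.588 1.41
v 2.689 2.813 2.013
v 2.03 2.547 1.92
v 1.648 3.025 1.547
v 2.444 4.12 1.712
v 3.062 3.346 2.315
v 3.006 3.941 2.71
v 2.624 4.42 2.338
v 2.714 3.456 1.698
v 0.818 3.674 2.805
v 1.436 2.9 3.408
v 1.256 2.6 2.782
v 0.874 3.079 2.41
v 1.191 4.207 3.107
v 1.809 3.432 3.71
v 2.232 3.995 3.573
v 1.85 4.473 3.2
v 1.166 3.564 3.422
f 2 4 1
f 5 2 1
f 1 4 3
f 3 5 1
f 2 8 4
f 6 2 5
f 6 8 2
f 4 8 3
f 7 5 3
f 3 8 7
f 7 6 5
f 8 6 7
f 10 9 12
f 10 12 11
f 12 9 13
f 12 13 11
f 13 9 14
f 13 14 11
f 14 9 15
f 14 15 11
f 15 9 16
f 15 16 11
f 16 9 17
f 16 17 11
f 17 9 18
f 17 18 11
f 18 9 19
f 18 19 11
f 19 9 20
f 19 20 11
f 20 9 21
f 20 21 11
f 21 9 22
f 21 22 11
f 22 9 10
f 22 10 11
f 23 60 39
f 60 34 63
f 39 63 28
f 60 63 39
f 23 39 35
f 39 28 40
f 35 40 24
f 39 40 35
f 23 35 44
f 35 24 45
f 44 45 30
f 35 45 44
f 23 44 56
f 44 30 59
f 56 59 33
f 44 59 56
f 23 56 60
f 56 33 64
f 60 64 34
f 56 64 60
f 24 40 51
f 40 28 54
f 51 54 32
f 40 54 51
f 28 63 41
f 63 34 62
f 41 62 27
f 63 62 41
f 34 64 61
f 64 33 57
f 61 57 25
f 64 57 61
f 33 59 58
f 59 30 46
f 58 46 29
f 59 46 58
f 30 45 50
f 45 24 47
f 50 47 31
f 45 47 50
f 26 52 38
f 52 32 53
f 38 53 27
f 52 53 38
f 26 38 36
f 38 27 37
f 36 37 25
f 38 37 36
f 26 36 43
f 36 25 42
f 43 42 29
f 36 42 43
f 26 43 48
f 43 29 49
f 48 49 31
f 43 49 48
f 26 48 52
f 48 31 55
f 52 55 32
f 48 55 52
f 27 53 41
f 53 32 54
f 41 54 28
f 53 54 41
f 25 37 61
f 37 27 62
f 61 62 34
f 37 62 61
f 29 42 58
f 42 25 57
f 58 57 33
f 42 57 58
f 31 49 50
f 49 29 46
f 50 46 30
f 49 46 50
f 32 55 51
f 55 31 47
f 51 47 24
f 55 47 51



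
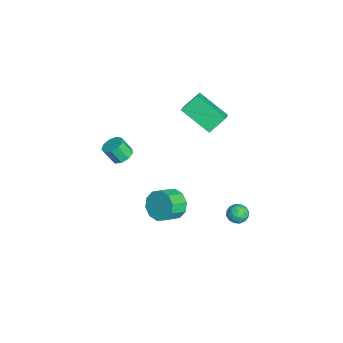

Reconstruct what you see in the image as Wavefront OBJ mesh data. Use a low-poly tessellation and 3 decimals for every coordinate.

v 0.993 -2.94 0.668
v 1.546 -2.61 0.915
v 1.461 -3.169 1.858
v 0.907 -3.5 1.612
v 1.154 -2.37 1.021
v 1.069 -2.929 1.965
v 0.687 -2.397 0.963
v 0.601 -2.956 1.906
v 0.362 -2.678 0.767
v 0.277 -3.237 1.71
v 0.333 -3.082 0.524
v 0.247 -3.641 1.468
v 0.613 -3.42 0.349
v 0.527 -3.979 1.293
v 1.07 -3.533 0.324
v 0.984 -4.093 1.267
v 1.491 -3.369 0.459
v 1.405 -3.929 1.403
v 1.679 -3.005 0.693
v 1.594 -3.564 1.636
v 1.891 3.73 -4.067
v 2.292 4.083 -3.626
v 2.408 2.777 -3.774
v 2.809 3.13 -3.333
v 2.132 3.056 -3.202
v 1.812 3.645 -3.383
v 2.888 3.215 -4.017
v 2.568 3.804 -4.198
v 2.909 3.765 -3.594
v 2.441 3.667 -3.091
v 2.259 3.193 -4.309
v 1.791 3.095 -3.806
v 2.046 3.99 -3.872
v 2.654 2.87 -3.528
v 2.256 2.826 -3.451
v 2.492 3.034 -3.191
v 1.764 3.732 -3.73
v 2 3.94 -3.47
v 1.906 3.336 -3.221
v 2.7 2.92 -3.93
v 2.936 3.128 -3.67
v 2.208 3.826 -4.209
v 2.444 4.034 -3.949
v 2.794 3.524 -4.179
v 2.644 4.011 -3.594
v 2.948 3.451 -3.422
v 2.994 3.501 -3.824
v 2.806 3.847 -3.931
v 2.37 3.953 -3.298
v 2.674 3.393 -3.126
v 2.276 3.349 -3.049
v 2.088 3.695 -3.156
v 2.732 3.766 -3.28
v 2.026 3.467 -4.274
v 2.33 2.907 -4.102
v 2.612 3.165 -4.244
v 2.424 3.511 -4.351
v 1.752 3.409 -3.978
v 2.056 2.849 -3.806
v 1.894 3.013 -3.469
v 1.706 3.359 -3.576
v 1.968 3.094 -4.12
v 3.095 -0.234 -1.815
v 3.616 -0.361 -2.658
v 4.307 -1.174 -2.109
v 3.785 -1.046 -1.265
v 3.887 0.089 -2.333
v 4.578 -0.723 -1.783
v 3.855 0.416 -1.809
v 4.545 -0.397 -1.259
v 3.532 0.495 -1.288
v 4.223 -0.318 -0.738
v 3.043 0.295 -0.968
v 3.733 -0.518 -0.418
v 2.573 -0.106 -0.971
v 3.264 -0.919 -0.422
v 2.302 -0.557 -1.297
v 2.993 -1.369 -0.747
v 2.335 -0.883 -1.821
v 3.025 -1.696 -1.271
v 2.657 -0.962 -2.342
v 3.348 -1.775 -1.792
v 3.147 -0.762 -2.662
v 3.837 -1.575 -2.112
v -0.556 0.519 3.451
v 0.379 0.336 4.04
v -0.936 1.456 4.346
v -0.002 1.273 4.935
v 0.462 2.027 2.305
v 1.396 1.844 2.894
v 0.081 2.964 3.2
v 1.016 2.781 3.789
f 2 1 5
f 2 5 3
f 3 5 6
f 3 6 4
f 5 1 7
f 5 7 6
f 6 7 8
f 6 8 4
f 7 1 9
f 7 9 8
f 8 9 10
f 8 10 4
f 9 1 11
f 9 11 10
f 10 11 12
f 10 12 4
f 11 1 13
f 11 13 12
f 12 13 14
f 12 14 4
f 13 1 15
f 13 15 14
f 14 15 16
f 14 16 4
f 15 1 17
f 15 17 16
f 16 17 18
f 16 18 4
f 17 1 19
f 17 19 18
f 18 19 20
f 18 20 4
f 19 1 2
f 19 2 20
f 20 2 3
f 20 3 4
f 21 58 37
f 58 32 61
f 37 61 26
f 58 61 37
f 21 37 33
f 37 26 38
f 33 38 22
f 37 38 33
f 21 33 42
f 33 22 43
f 42 43 28
f 33 43 42
f 21 42 54
f 42 28 57
f 54 57 31
f 42 57 54
f 21 54 58
f 54 31 62
f 58 62 32
f 54 62 58
f 22 38 49
f 38 26 52
f 49 52 30
f 38 52 49
f 26 61 39
f 61 32 60
f 39 60 25
f 61 60 39
f 32 62 59
f 62 31 55
f 59 55 23
f 62 55 59
f 31 57 56
f 57 28 44
f 56 44 27
f 57 44 56
f 28 43 48
f 43 22 45
f 48 45 29
f 43 45 48
f 24 50 36
f 50 30 51
f 36 51 25
f 50 51 36
f 24 36 34
f 36 25 35
f 34 35 23
f 36 35 34
f 24 34 41
f 34 23 40
f 41 40 27
f 34 40 41
f 24 41 46
f 41 27 47
f 46 47 29
f 41 47 46
f 24 46 50
f 46 29 53
f 50 53 30
f 46 53 50
f 25 51 39
f 51 30 52
f 39 52 26
f 51 52 39
f 23 35 59
f 35 25 60
f 59 60 32
f 35 60 59
f 27 40 56
f 40 23 55
f 56 55 31
f 40 55 56
f 29 47 48
f 47 27 44
f 48 44 28
f 47 44 48
f 30 53 49
f 53 29 45
f 49 45 22
f 53 45 49
f 64 63 67
f 64 67 65
f 65 67 68
f 65 68 66
f 67 63 69
f 67 69 68
f 68 69 70
f 68 70 66
f 69 63 71
f 69 71 70
f 70 71 72
f 70 72 66
f 71 63 73
f 71 73 72
f 72 73 74
f 72 74 66
f 73 63 75
f 73 75 74
f 74 75 76
f 74 76 66
f 75 63 77
f 75 77 76
f 76 77 78
f 76 78 66
f 77 63 79
f 77 79 78
f 78 79 80
f 78 80 66
f 79 63 81
f 79 81 80
f 80 81 82
f 80 82 66
f 81 63 83
f 81 83 82
f 82 83 84
f 82 84 66
f 83 63 64
f 83 64 84
f 84 64 65
f 84 65 66
f 86 88 85
f 89 86 85
f 85 88 87
f 87 89 85
f 86 92 88
f 90 86 89
f 90 92 86
f 88 92 87
f 91 89 87
f 87 92 91
f 91 90 89
f 92 90 91



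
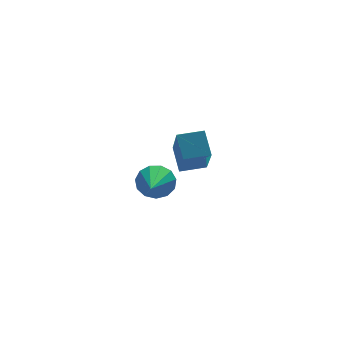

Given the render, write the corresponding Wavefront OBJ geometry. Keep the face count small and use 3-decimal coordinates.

v -1.01 3.365 -0.425
v -0.428 3.341 0.048
v -1.75 1.775 0.405
v -0.725 3.577 0.235
v -1.112 3.745 0.213
v -1.466 3.793 -0.011
v -1.676 3.705 -0.368
v -1.675 3.509 -0.742
v -1.462 3.267 -1.016
v -1.106 3.056 -1.102
v -0.72 2.943 -0.973
v -0.425 2.965 -0.671
v -0.317 3.113 -0.29
v -1.69 -1.323 3.898
v -1.635 -0.532 4.587
v -1.361 -0.047 2.407
v -1.306 0.743 3.095
v -0.754 -1.463 3.985
v -0.699 -0.673 4.673
v -0.425 -0.188 2.493
v -0.37 0.603 3.182
f 2 1 4
f 2 4 3
f 4 1 5
f 4 5 3
f 5 1 6
f 5 6 3
f 6 1 7
f 6 7 3
f 7 1 8
f 7 8 3
f 8 1 9
f 8 9 3
f 9 1 10
f 9 10 3
f 10 1 11
f 10 11 3
f 11 1 12
f 11 12 3
f 12 1 13
f 12 13 3
f 13 1 2
f 13 2 3
f 15 17 14
f 18 15 14
f 14 17 16
f 16 18 14
f 15 21 17
f 19 15 18
f 19 21 15
f 17 21 16
f 20 18 16
f 16 21 20
f 20 19 18
f 21 19 20



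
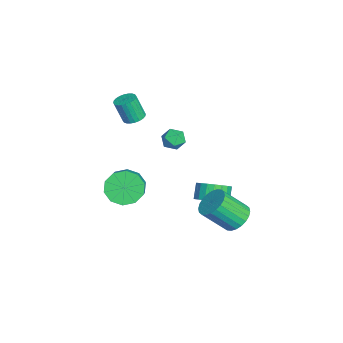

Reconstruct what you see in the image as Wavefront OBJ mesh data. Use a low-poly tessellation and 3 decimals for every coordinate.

v -1.265 -2.248 -3.171
v -0.708 -1.668 -3.922
v 0.883 -1.693 -2.76
v 0.325 -2.272 -2.009
v -1.01 -1.229 -3.499
v 0.581 -1.254 -2.337
v -1.409 -1.179 -2.951
v 0.181 -1.204 -1.789
v -1.754 -1.538 -2.487
v -0.163 -1.562 -1.325
v -1.912 -2.167 -2.284
v -0.321 -2.192 -1.123
v -1.823 -2.827 -2.42
v -0.232 -2.852 -1.258
v -1.521 -3.266 -2.843
v 0.07 -3.291 -1.681
v -1.121 -3.316 -3.391
v 0.469 -3.341 -2.229
v -0.777 -2.958 -3.855
v 0.814 -2.982 -2.693
v -0.619 -2.328 -4.057
v 0.972 -2.353 -2.896
v 0.161 0.801 2.397
v 0.761 0.933 2.03
v 0.219 -0.313 2.09
v 0.819 -0.181 1.723
v 0.822 -0.148 2.438
v 0.786 0.54 2.627
v 0.194 0.08 1.493
v 0.158 0.768 1.682
v 0.781 0.487 1.472
v 1.169 0.347 2.056
v -0.189 0.273 2.064
v 0.199 0.133 2.648
v 2.776 3.557 -2.39
v 3.664 3.768 -2.271
v 3.792 2.453 -0.892
v 2.904 2.243 -1.01
v 3.507 3.994 -2.041
v 3.635 2.68 -0.662
v 3.238 4.154 -1.864
v 3.367 2.839 -0.484
v 2.9 4.223 -1.767
v 3.028 2.908 -0.387
v 2.542 4.191 -1.764
v 2.67 2.876 -0.385
v 2.22 4.062 -1.857
v 2.349 2.747 -0.478
v 1.983 3.856 -2.031
v 2.111 2.541 -0.652
v 1.866 3.605 -2.26
v 1.995 2.29 -0.88
v 1.888 3.347 -2.508
v 2.016 2.032 -1.129
v 2.045 3.12 -2.738
v 2.173 1.806 -1.359
v 2.313 2.961 -2.916
v 2.442 1.646 -1.536
v 2.652 2.892 -3.013
v 2.78 1.577 -1.633
v 3.01 2.924 -3.015
v 3.138 1.609 -1.636
v 3.331 3.053 -2.922
v 3.46 1.738 -1.543
v 3.569 3.259 -2.748
v 3.697 1.944 -1.369
v 3.685 3.51 -2.52
v 3.814 2.195 -1.14
v -0.559 -1.721 2.978
v -0.06 -2.094 2.883
v -0.162 -2.572 4.227
v -0.661 -2.199 4.322
v 0.048 -1.889 2.965
v -0.054 -2.367 4.308
v 0.064 -1.658 3.048
v -0.038 -2.136 4.392
v -0.015 -1.437 3.121
v -0.117 -1.915 4.464
v -0.177 -1.259 3.172
v -0.279 -1.737 4.515
v -0.397 -1.151 3.193
v -0.499 -1.63 4.537
v -0.641 -1.13 3.182
v -0.744 -1.609 4.526
v -0.873 -1.199 3.14
v -0.976 -1.678 4.483
v -1.058 -1.348 3.073
v -1.16 -1.826 4.417
v -1.166 -1.553 2.992
v -1.268 -2.031 4.335
v -1.182 -1.784 2.908
v -1.284 -2.262 4.252
v -1.103 -2.005 2.836
v -1.205 -2.483 4.179
v -0.941 -2.183 2.785
v -1.043 -2.661 4.128
v -0.721 -2.29 2.763
v -0.823 -2.769 4.107
v -0.476 -2.311 2.774
v -0.579 -2.79 4.118
v -0.244 -2.242 2.817
v -0.347 -2.721 4.16
v -0.188 2.323 -3.494
v 0.547 2.331 -2.877
v -0.117 2.464 -2.088
v -0.852 2.457 -2.706
v 0.513 2.717 -2.97
v -0.151 2.851 -2.181
v 0.359 3.036 -3.155
v -0.306 3.169 -2.366
v 0.109 3.231 -3.398
v -0.555 3.364 -2.609
v -0.191 3.269 -3.657
v -0.856 3.403 -2.869
v -0.491 3.144 -3.889
v -1.156 3.277 -3.1
v -0.739 2.877 -4.052
v -1.403 3.01 -3.263
v -0.891 2.514 -4.119
v -1.556 2.647 -3.33
v -0.922 2.118 -4.078
v -1.586 2.252 -3.289
v -0.826 1.758 -3.936
v -1.49 1.891 -3.147
v -0.619 1.495 -3.718
v -1.283 1.628 -2.929
v -0.338 1.376 -3.461
v -1.002 1.509 -2.672
v -0.031 1.42 -3.209
v -0.695 1.553 -2.421
v 0.249 1.621 -3.008
v -0.415 1.754 -2.219
v 0.454 1.943 -2.89
v -0.211 2.076 -2.101
f 2 1 5
f 2 5 3
f 3 5 6
f 3 6 4
f 5 1 7
f 5 7 6
f 6 7 8
f 6 8 4
f 7 1 9
f 7 9 8
f 8 9 10
f 8 10 4
f 9 1 11
f 9 11 10
f 10 11 12
f 10 12 4
f 11 1 13
f 11 13 12
f 12 13 14
f 12 14 4
f 13 1 15
f 13 15 14
f 14 15 16
f 14 16 4
f 15 1 17
f 15 17 16
f 16 17 18
f 16 18 4
f 17 1 19
f 17 19 18
f 18 19 20
f 18 20 4
f 19 1 21
f 19 21 20
f 20 21 22
f 20 22 4
f 21 1 2
f 21 2 22
f 22 2 3
f 22 3 4
f 23 34 28
f 23 28 24
f 23 24 30
f 23 30 33
f 23 33 34
f 24 28 32
f 28 34 27
f 34 33 25
f 33 30 29
f 30 24 31
f 26 32 27
f 26 27 25
f 26 25 29
f 26 29 31
f 26 31 32
f 27 32 28
f 25 27 34
f 29 25 33
f 31 29 30
f 32 31 24
f 36 35 39
f 36 39 37
f 37 39 40
f 37 40 38
f 39 35 41
f 39 41 40
f 40 41 42
f 40 42 38
f 41 35 43
f 41 43 42
f 42 43 44
f 42 44 38
f 43 35 45
f 43 45 44
f 44 45 46
f 44 46 38
f 45 35 47
f 45 47 46
f 46 47 48
f 46 48 38
f 47 35 49
f 47 49 48
f 48 49 50
f 48 50 38
f 49 35 51
f 49 51 50
f 50 51 52
f 50 52 38
f 51 35 53
f 51 53 52
f 52 53 54
f 52 54 38
f 53 35 55
f 53 55 54
f 54 55 56
f 54 56 38
f 55 35 57
f 55 57 56
f 56 57 58
f 56 58 38
f 57 35 59
f 57 59 58
f 58 59 60
f 58 60 38
f 59 35 61
f 59 61 60
f 60 61 62
f 60 62 38
f 61 35 63
f 61 63 62
f 62 63 64
f 62 64 38
f 63 35 65
f 63 65 64
f 64 65 66
f 64 66 38
f 65 35 67
f 65 67 66
f 66 67 68
f 66 68 38
f 67 35 36
f 67 36 68
f 68 36 37
f 68 37 38
f 70 69 73
f 70 73 71
f 71 73 74
f 71 74 72
f 73 69 75
f 73 75 74
f 74 75 76
f 74 76 72
f 75 69 77
f 75 77 76
f 76 77 78
f 76 78 72
f 77 69 79
f 77 79 78
f 78 79 80
f 78 80 72
f 79 69 81
f 79 81 80
f 80 81 82
f 80 82 72
f 81 69 83
f 81 83 82
f 82 83 84
f 82 84 72
f 83 69 85
f 83 85 84
f 84 85 86
f 84 86 72
f 85 69 87
f 85 87 86
f 86 87 88
f 86 88 72
f 87 69 89
f 87 89 88
f 88 89 90
f 88 90 72
f 89 69 91
f 89 91 90
f 90 91 92
f 90 92 72
f 91 69 93
f 91 93 92
f 92 93 94
f 92 94 72
f 93 69 95
f 93 95 94
f 94 95 96
f 94 96 72
f 95 69 97
f 95 97 96
f 96 97 98
f 96 98 72
f 97 69 99
f 97 99 98
f 98 99 100
f 98 100 72
f 99 69 101
f 99 101 100
f 100 101 102
f 100 102 72
f 101 69 70
f 101 70 102
f 102 70 71
f 102 71 72
f 104 103 107
f 104 107 105
f 105 107 108
f 105 108 106
f 107 103 109
f 107 109 108
f 108 109 110
f 108 110 106
f 109 103 111
f 109 111 110
f 110 111 112
f 110 112 106
f 111 103 113
f 111 113 112
f 112 113 114
f 112 114 106
f 113 103 115
f 113 115 114
f 114 115 116
f 114 116 106
f 115 103 117
f 115 117 116
f 116 117 118
f 116 118 106
f 117 103 119
f 117 119 118
f 118 119 120
f 118 120 106
f 119 103 121
f 119 121 120
f 120 121 122
f 120 122 106
f 121 103 123
f 121 123 122
f 122 123 124
f 122 124 106
f 123 103 125
f 123 125 124
f 124 125 126
f 124 126 106
f 125 103 127
f 125 127 126
f 126 127 128
f 126 128 106
f 127 103 129
f 127 129 128
f 128 129 130
f 128 130 106
f 129 103 131
f 129 131 130
f 130 131 132
f 130 132 106
f 131 103 133
f 131 133 132
f 132 133 134
f 132 134 106
f 133 103 104
f 133 104 134
f 134 104 105
f 134 105 106



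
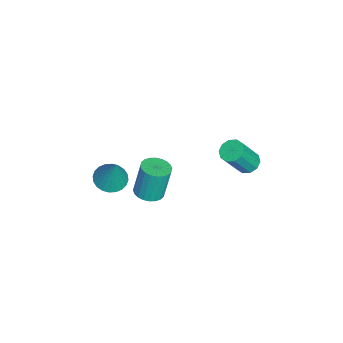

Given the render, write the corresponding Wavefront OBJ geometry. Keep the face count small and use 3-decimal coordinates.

v 2.126 -2.227 -1.278
v 2.8 -1.815 -1.279
v 2.589 -1.462 0.616
v 1.914 -1.873 0.618
v 2.595 -1.594 -1.344
v 2.383 -1.241 0.552
v 2.318 -1.47 -1.398
v 2.107 -1.116 0.498
v 2.012 -1.461 -1.433
v 1.801 -1.107 0.462
v 1.723 -1.568 -1.446
v 1.512 -1.214 0.45
v 1.496 -1.776 -1.432
v 1.284 -1.422 0.463
v 1.364 -2.052 -1.395
v 1.153 -1.698 0.5
v 1.349 -2.355 -1.341
v 1.137 -2.001 0.555
v 1.451 -2.638 -1.276
v 1.24 -2.285 0.619
v 1.657 -2.859 -1.212
v 1.445 -2.506 0.684
v 1.933 -2.984 -1.158
v 1.722 -2.63 0.738
v 2.239 -2.993 -1.122
v 2.028 -2.639 0.773
v 2.528 -2.886 -1.11
v 2.317 -2.532 0.786
v 2.756 -2.678 -1.123
v 2.544 -2.324 0.772
v 2.887 -2.402 -1.16
v 2.676 -2.048 0.735
v 2.903 -2.099 -1.215
v 2.691 -1.745 0.681
v 2.442 -4.064 -0.021
v 2.956 -3.422 -0.332
v 3.098 -3.676 1.861
v 2.667 -3.25 -0.267
v 2.343 -3.202 -0.164
v 2.034 -3.285 -0.039
v 1.787 -3.487 0.088
v 1.64 -3.777 0.199
v 1.615 -4.11 0.277
v 1.717 -4.437 0.309
v 1.928 -4.707 0.291
v 2.218 -4.879 0.225
v 2.542 -4.927 0.122
v 2.851 -4.843 -0.002
v 3.098 -4.641 -0.13
v 3.244 -4.351 -0.241
v 3.269 -4.018 -0.318
v 3.168 -3.691 -0.351
v 2.092 2.596 1.801
v 2.537 3.095 1.836
v 3.233 2.364 3.434
v 2.788 1.864 3.399
v 2.196 3.213 2.038
v 2.892 2.482 3.636
v 1.815 3.096 2.15
v 2.511 2.365 3.748
v 1.54 2.787 2.129
v 2.236 2.056 3.727
v 1.476 2.405 1.982
v 2.171 1.674 3.58
v 1.647 2.096 1.766
v 2.343 1.365 3.364
v 1.988 1.978 1.564
v 2.684 1.247 3.162
v 2.369 2.095 1.452
v 3.065 1.364 3.05
v 2.644 2.404 1.473
v 3.34 1.673 3.071
v 2.709 2.786 1.62
v 3.404 2.055 3.218
f 2 1 5
f 2 5 3
f 3 5 6
f 3 6 4
f 5 1 7
f 5 7 6
f 6 7 8
f 6 8 4
f 7 1 9
f 7 9 8
f 8 9 10
f 8 10 4
f 9 1 11
f 9 11 10
f 10 11 12
f 10 12 4
f 11 1 13
f 11 13 12
f 12 13 14
f 12 14 4
f 13 1 15
f 13 15 14
f 14 15 16
f 14 16 4
f 15 1 17
f 15 17 16
f 16 17 18
f 16 18 4
f 17 1 19
f 17 19 18
f 18 19 20
f 18 20 4
f 19 1 21
f 19 21 20
f 20 21 22
f 20 22 4
f 21 1 23
f 21 23 22
f 22 23 24
f 22 24 4
f 23 1 25
f 23 25 24
f 24 25 26
f 24 26 4
f 25 1 27
f 25 27 26
f 26 27 28
f 26 28 4
f 27 1 29
f 27 29 28
f 28 29 30
f 28 30 4
f 29 1 31
f 29 31 30
f 30 31 32
f 30 32 4
f 31 1 33
f 31 33 32
f 32 33 34
f 32 34 4
f 33 1 2
f 33 2 34
f 34 2 3
f 34 3 4
f 36 35 38
f 36 38 37
f 38 35 39
f 38 39 37
f 39 35 40
f 39 40 37
f 40 35 41
f 40 41 37
f 41 35 42
f 41 42 37
f 42 35 43
f 42 43 37
f 43 35 44
f 43 44 37
f 44 35 45
f 44 45 37
f 45 35 46
f 45 46 37
f 46 35 47
f 46 47 37
f 47 35 48
f 47 48 37
f 48 35 49
f 48 49 37
f 49 35 50
f 49 50 37
f 50 35 51
f 50 51 37
f 51 35 52
f 51 52 37
f 52 35 36
f 52 36 37
f 54 53 57
f 54 57 55
f 55 57 58
f 55 58 56
f 57 53 59
f 57 59 58
f 58 59 60
f 58 60 56
f 59 53 61
f 59 61 60
f 60 61 62
f 60 62 56
f 61 53 63
f 61 63 62
f 62 63 64
f 62 64 56
f 63 53 65
f 63 65 64
f 64 65 66
f 64 66 56
f 65 53 67
f 65 67 66
f 66 67 68
f 66 68 56
f 67 53 69
f 67 69 68
f 68 69 70
f 68 70 56
f 69 53 71
f 69 71 70
f 70 71 72
f 70 72 56
f 71 53 73
f 71 73 72
f 72 73 74
f 72 74 56
f 73 53 54
f 73 54 74
f 74 54 55
f 74 55 56



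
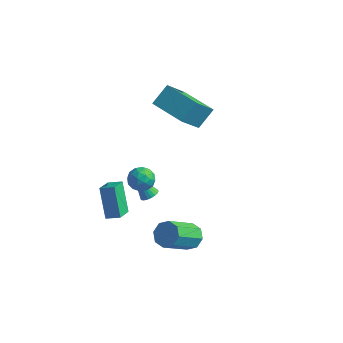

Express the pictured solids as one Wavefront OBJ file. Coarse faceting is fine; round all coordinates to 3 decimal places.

v -3.155 1.996 2.674
v -2.878 2.966 3.631
v -3.057 3.449 1.175
v -2.78 4.418 2.132
v -1.06 1.622 2.448
v -0.783 2.591 3.405
v -0.962 3.074 0.949
v -0.685 4.044 1.906
v 1.906 -2.053 -2.708
v 2.564 -2.406 -2.968
v 2.211 -4.019 -1.671
v 1.554 -3.667 -1.412
v 2.666 -2.046 -2.493
v 2.314 -3.66 -1.196
v 2.324 -1.691 -2.144
v 1.971 -3.304 -0.847
v 1.736 -1.548 -2.126
v 1.384 -3.161 -0.829
v 1.249 -1.701 -2.449
v 0.896 -3.314 -1.152
v 1.146 -2.06 -2.924
v 0.794 -3.674 -1.627
v 1.489 -2.416 -3.273
v 1.136 -4.029 -1.976
v 2.076 -2.559 -3.291
v 1.724 -4.172 -1.994
v -3.18 -2.75 -0.86
v -2.463 -2.451 -0.631
v -3.473 -1.637 -1.396
v -2.756 -1.338 -1.166
v -2.404 -3.342 -2.514
v -1.687 -3.043 -2.284
v -2.697 -2.229 -3.049
v -1.98 -1.93 -2.82
v -2.078 0.116 -3.05
v -1.704 0.397 -2.78
v -3.042 -0.016 -1.57
v -1.829 0.551 -2.848
v -1.993 0.64 -2.947
v -2.17 0.648 -3.061
v -2.333 0.576 -3.174
v -2.457 0.434 -3.268
v -2.523 0.243 -3.328
v -2.522 0.033 -3.346
v -2.453 -0.164 -3.319
v -2.327 -0.319 -3.251
v -2.164 -0.407 -3.152
v -1.987 -0.416 -3.038
v -1.824 -0.343 -2.925
v -1.7 -0.201 -2.832
v -1.633 -0.011 -2.771
v -1.635 0.199 -2.753
v -1.167 -1.554 0.509
v -0.764 -1.717 1.142
v -1.096 -2.743 0.158
v -0.693 -2.906 0.791
v -1.435 -2.719 0.846
v -1.479 -1.984 1.063
v -0.381 -2.476 0.237
v -0.425 -1.741 0.454
v -0.278 -2.286 0.974
v -0.93 -2.436 1.35
v -0.93 -2.024 -0.05
v -1.582 -2.174 0.326
v -0.972 -1.531 0.856
v -0.888 -2.929 0.444
v -1.325 -2.819 0.476
v -1.088 -2.915 0.848
v -1.392 -1.688 0.81
v -1.155 -1.784 1.182
v -1.55 -2.373 1.008
v -0.705 -2.676 0.118
v -0.468 -2.772 0.49
v -0.772 -1.545 0.452
v -0.535 -1.641 0.824
v -0.31 -2.087 0.292
v -0.449 -1.961 1.129
v -0.407 -2.66 0.923
v -0.224 -2.408 0.597
v -0.25 -1.976 0.725
v -0.832 -2.05 1.351
v -0.791 -2.749 1.144
v -1.227 -2.639 1.177
v -1.253 -2.207 1.304
v -0.547 -2.384 1.252
v -1.069 -1.711 0.156
v -1.028 -2.41 -0.051
v -0.607 -2.253 -0.004
v -0.633 -1.821 0.123
v -1.453 -1.8 0.377
v -1.411 -2.499 0.171
v -1.61 -2.484 0.575
v -1.636 -2.052 0.703
v -1.313 -2.076 0.048
f 2 4 1
f 5 2 1
f 1 4 3
f 3 5 1
f 2 8 4
f 6 2 5
f 6 8 2
f 4 8 3
f 7 5 3
f 3 8 7
f 7 6 5
f 8 6 7
f 10 9 13
f 10 13 11
f 11 13 14
f 11 14 12
f 13 9 15
f 13 15 14
f 14 15 16
f 14 16 12
f 15 9 17
f 15 17 16
f 16 17 18
f 16 18 12
f 17 9 19
f 17 19 18
f 18 19 20
f 18 20 12
f 19 9 21
f 19 21 20
f 20 21 22
f 20 22 12
f 21 9 23
f 21 23 22
f 22 23 24
f 22 24 12
f 23 9 25
f 23 25 24
f 24 25 26
f 24 26 12
f 25 9 10
f 25 10 26
f 26 10 11
f 26 11 12
f 28 30 27
f 31 28 27
f 27 30 29
f 29 31 27
f 28 34 30
f 32 28 31
f 32 34 28
f 30 34 29
f 33 31 29
f 29 34 33
f 33 32 31
f 34 32 33
f 36 35 38
f 36 38 37
f 38 35 39
f 38 39 37
f 39 35 40
f 39 40 37
f 40 35 41
f 40 41 37
f 41 35 42
f 41 42 37
f 42 35 43
f 42 43 37
f 43 35 44
f 43 44 37
f 44 35 45
f 44 45 37
f 45 35 46
f 45 46 37
f 46 35 47
f 46 47 37
f 47 35 48
f 47 48 37
f 48 35 49
f 48 49 37
f 49 35 50
f 49 50 37
f 50 35 51
f 50 51 37
f 51 35 52
f 51 52 37
f 52 35 36
f 52 36 37
f 53 90 69
f 90 64 93
f 69 93 58
f 90 93 69
f 53 69 65
f 69 58 70
f 65 70 54
f 69 70 65
f 53 65 74
f 65 54 75
f 74 75 60
f 65 75 74
f 53 74 86
f 74 60 89
f 86 89 63
f 74 89 86
f 53 86 90
f 86 63 94
f 90 94 64
f 86 94 90
f 54 70 81
f 70 58 84
f 81 84 62
f 70 84 81
f 58 93 71
f 93 64 92
f 71 92 57
f 93 92 71
f 64 94 91
f 94 63 87
f 91 87 55
f 94 87 91
f 63 89 88
f 89 60 76
f 88 76 59
f 89 76 88
f 60 75 80
f 75 54 77
f 80 77 61
f 75 77 80
f 56 82 68
f 82 62 83
f 68 83 57
f 82 83 68
f 56 68 66
f 68 57 67
f 66 67 55
f 68 67 66
f 56 66 73
f 66 55 72
f 73 72 59
f 66 72 73
f 56 73 78
f 73 59 79
f 78 79 61
f 73 79 78
f 56 78 82
f 78 61 85
f 82 85 62
f 78 85 82
f 57 83 71
f 83 62 84
f 71 84 58
f 83 84 71
f 55 67 91
f 67 57 92
f 91 92 64
f 67 92 91
f 59 72 88
f 72 55 87
f 88 87 63
f 72 87 88
f 61 79 80
f 79 59 76
f 80 76 60
f 79 76 80
f 62 85 81
f 85 61 77
f 81 77 54
f 85 77 81

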